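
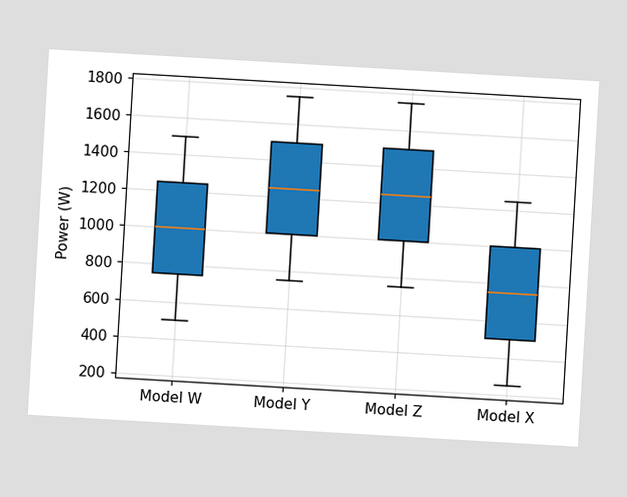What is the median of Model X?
750W

The chart is tilted about 3° clockwise. The median line in the Model X box sits at 750W.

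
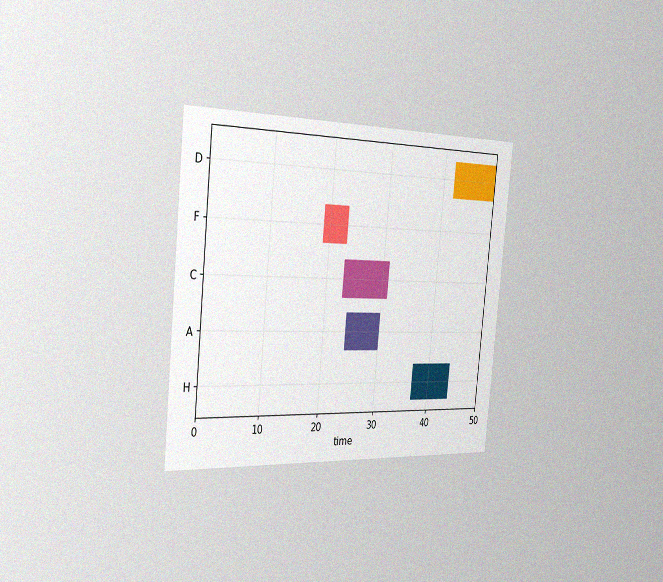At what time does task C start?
23

The chart is tilted about 6° clockwise and viewed slightly from the left, with some photo noise. The C bar begins at t=23.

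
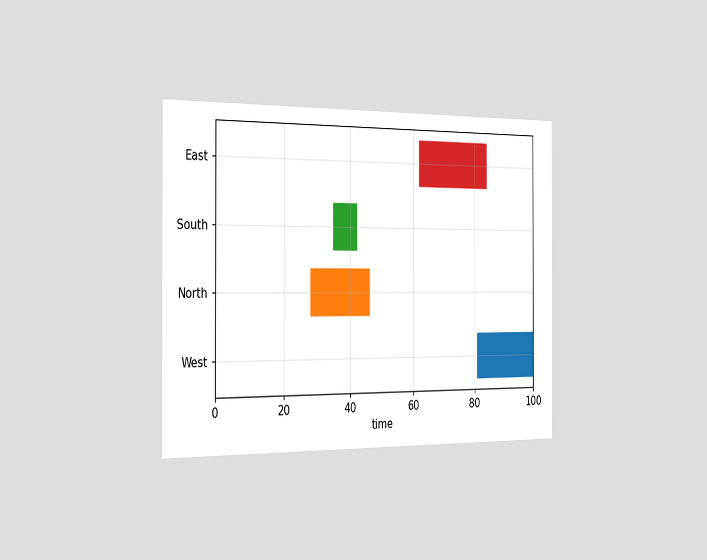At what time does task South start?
The chart is viewed slightly from the left. The South bar begins at t=35.

35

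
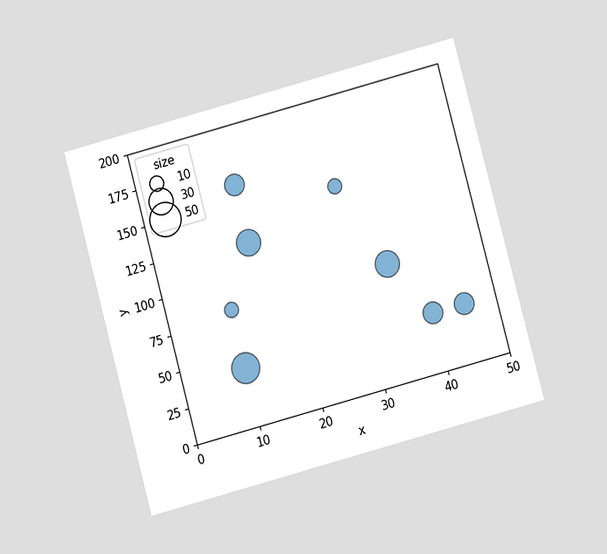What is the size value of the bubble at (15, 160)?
The chart is tilted about 15° counter-clockwise and viewed at a slight angle. Matching the bubble at (15, 160) against the size legend gives 20.

20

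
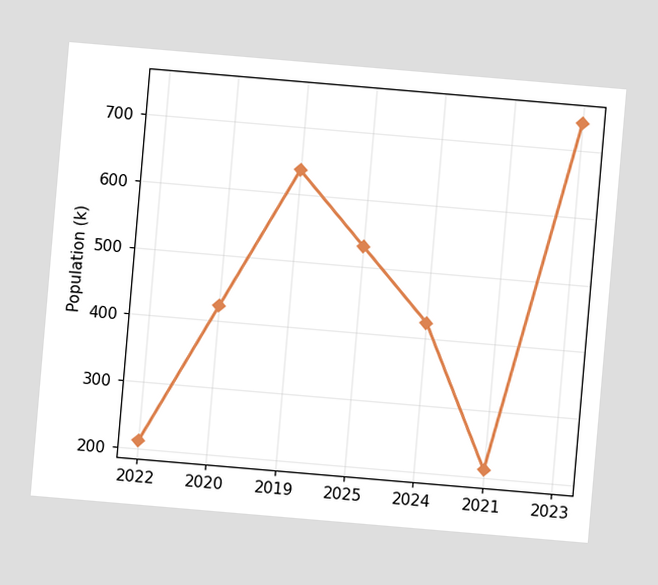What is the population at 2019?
The chart is tilted about 5° clockwise. At 2019, the line is at 636k.

636k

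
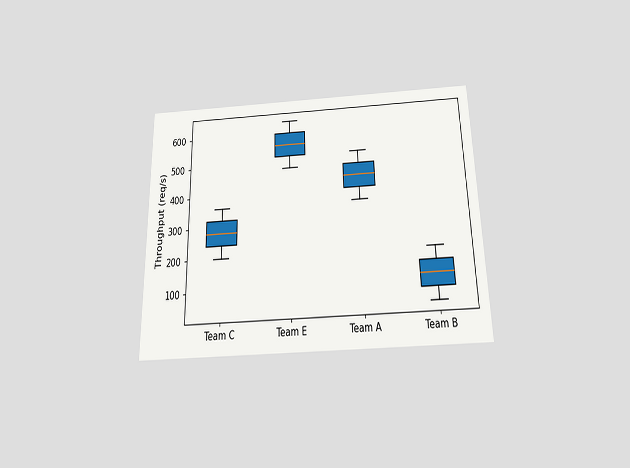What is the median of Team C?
The chart is viewed slightly from below. The median line in the Team C box sits at 280req/s.

280req/s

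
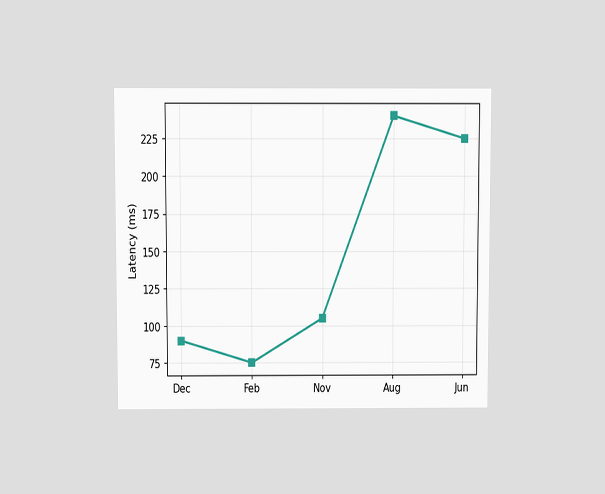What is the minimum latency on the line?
75ms

The chart is viewed slightly from above. The lowest point is at Feb, and reading across to the y-axis gives 75ms.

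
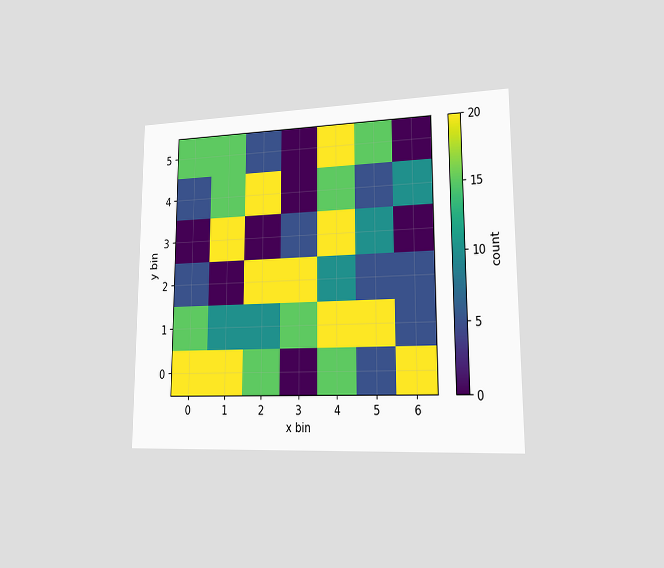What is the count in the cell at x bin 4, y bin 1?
20

The chart is viewed slightly from the right. Matching the cell (4, 1) against the colorbar gives 20.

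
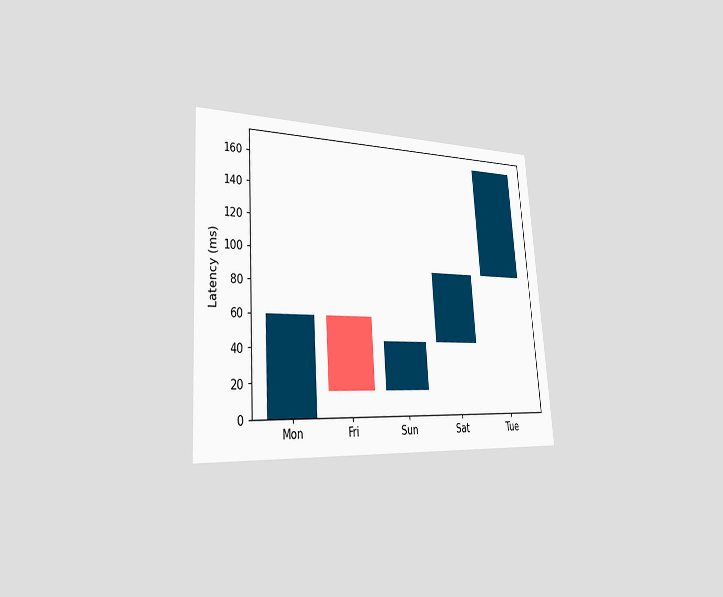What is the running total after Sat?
The chart is tilted about 4° counter-clockwise and viewed slightly from the left. After Sat the running total reaches 90ms.

90ms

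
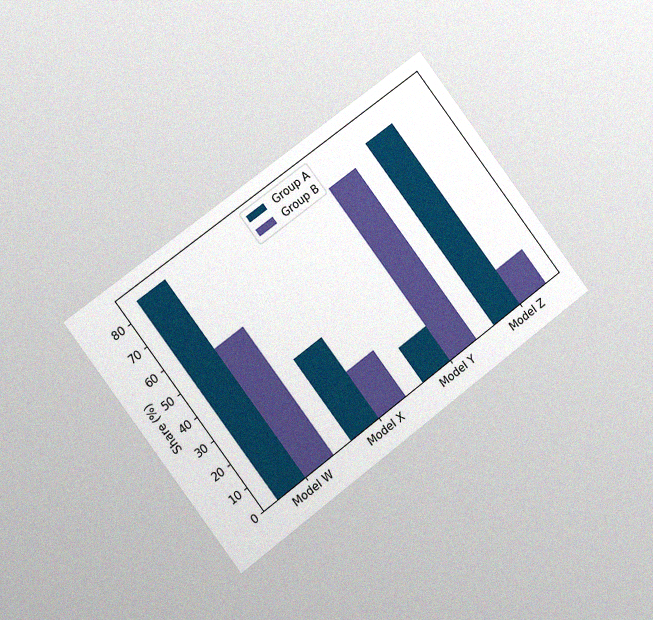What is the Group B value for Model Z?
15%

The chart is tilted about 37° counter-clockwise and viewed slightly from the left, with some photo noise. The Group B bar at Model Z reaches 15% on the y-axis.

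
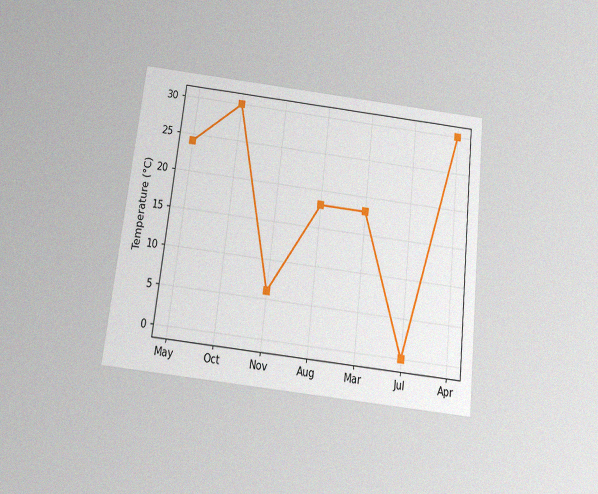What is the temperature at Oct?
30°C

The chart is tilted about 7° clockwise and viewed slightly from below, with some photo noise. At Oct, the line is at 30°C.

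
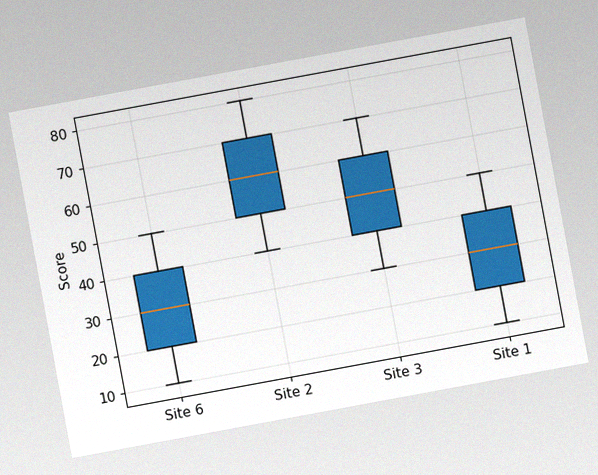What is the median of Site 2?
The chart is tilted about 10° counter-clockwise, with some photo noise. The median line in the Site 2 box sits at 60.

60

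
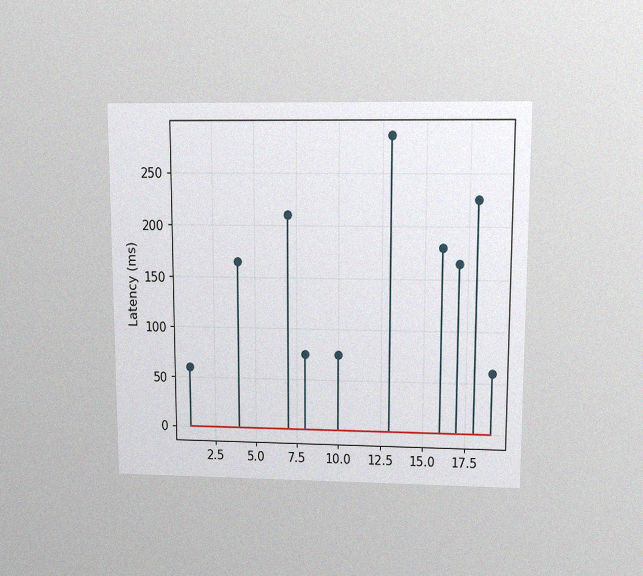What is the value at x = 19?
The chart is viewed at a slight angle, with some photo noise. The stem at x=19 reaches 60ms.

60ms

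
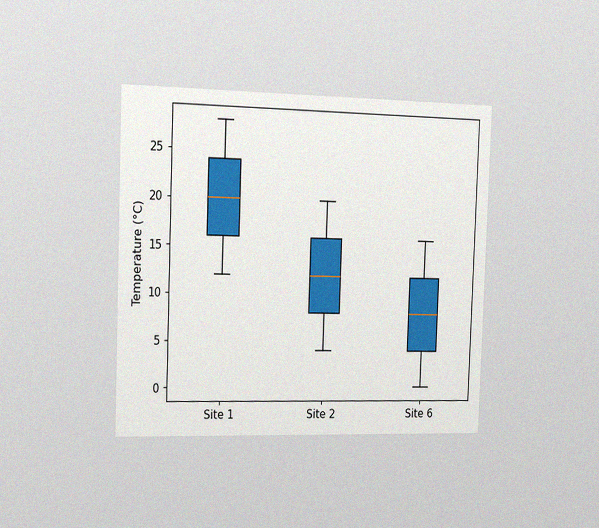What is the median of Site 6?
8°C

The chart is tilted about 2° clockwise and viewed slightly from the left, with some photo noise. The median line in the Site 6 box sits at 8°C.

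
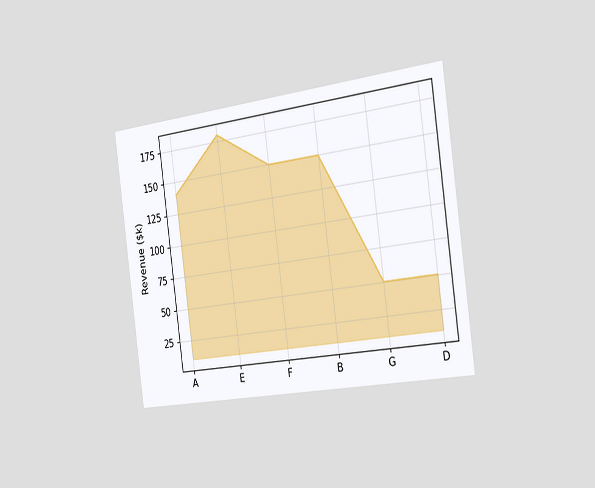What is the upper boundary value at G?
$50k

The chart is tilted about 8° counter-clockwise and viewed slightly from the right. At G the upper boundary is at $50k.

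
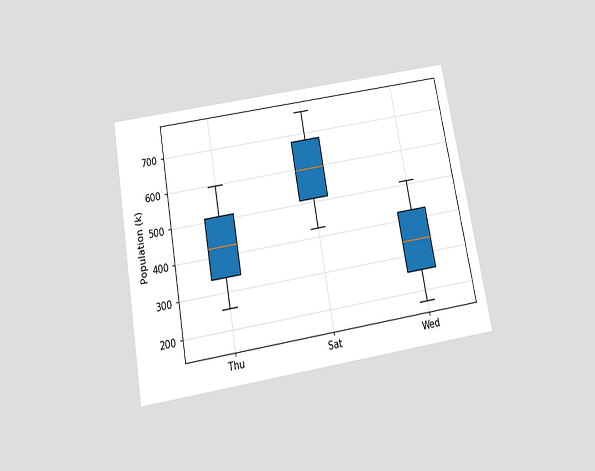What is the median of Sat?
The chart is tilted about 10° counter-clockwise and viewed slightly from below. The median line in the Sat box sits at 595k.

595k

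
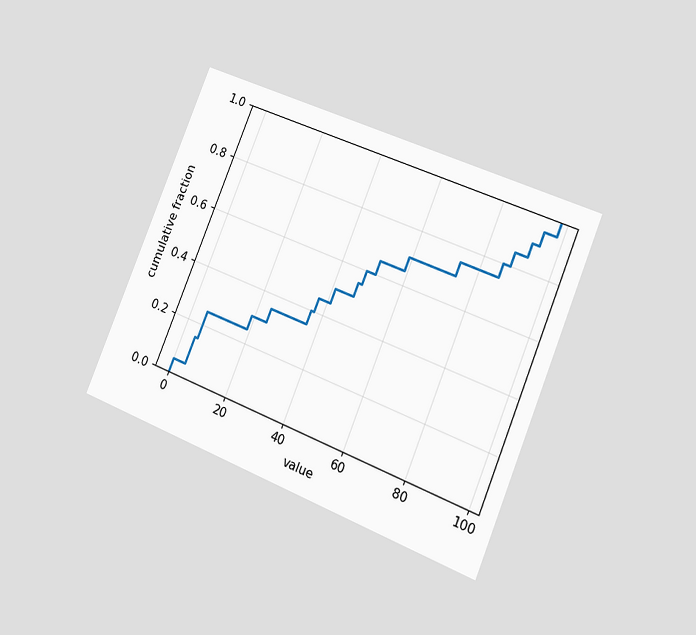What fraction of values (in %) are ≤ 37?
45%

The chart is tilted about 22° clockwise and viewed at a slight angle. At x=37 the ECDF step is at 45%.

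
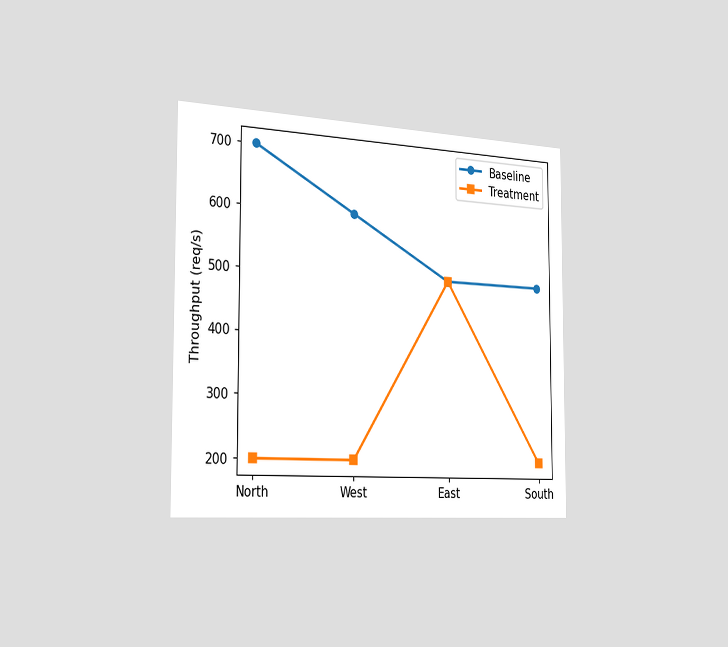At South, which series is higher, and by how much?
Baseline, by 300req/s

The chart is viewed slightly from the left. At South, Baseline sits above the other line by 300req/s.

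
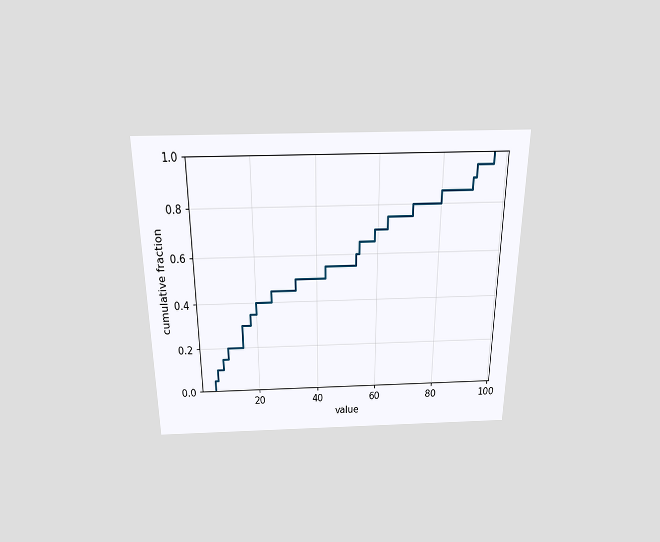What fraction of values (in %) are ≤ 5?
5%

The chart is viewed slightly from above. At x=5 the ECDF step is at 5%.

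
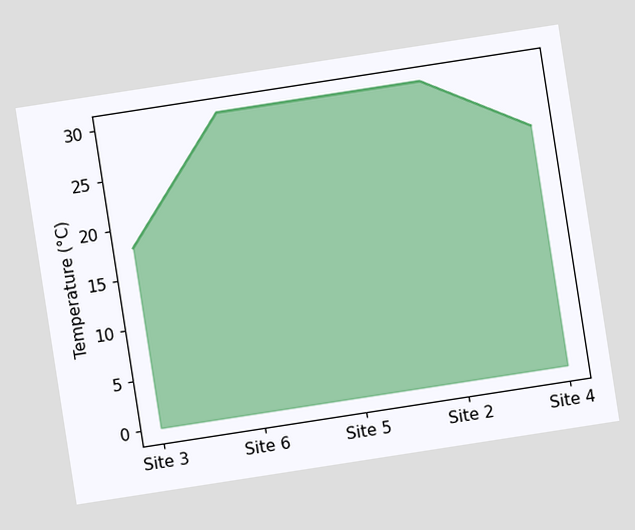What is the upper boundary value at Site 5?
The chart is tilted about 9° counter-clockwise. At Site 5 the upper boundary is at 30°C.

30°C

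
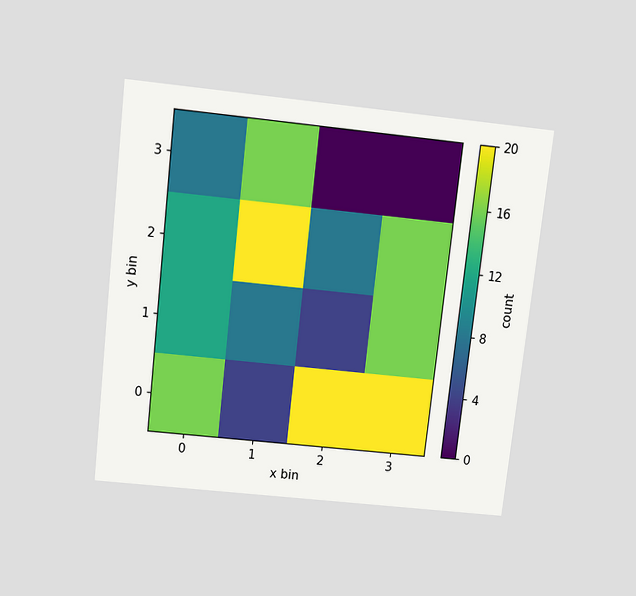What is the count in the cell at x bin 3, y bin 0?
The chart is tilted about 6° clockwise and viewed slightly from above. Matching the cell (3, 0) against the colorbar gives 20.

20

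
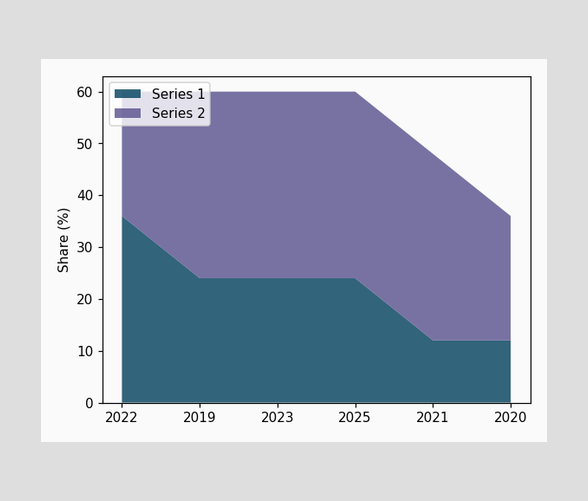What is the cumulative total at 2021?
The stacked total at 2021 reaches 48%.

48%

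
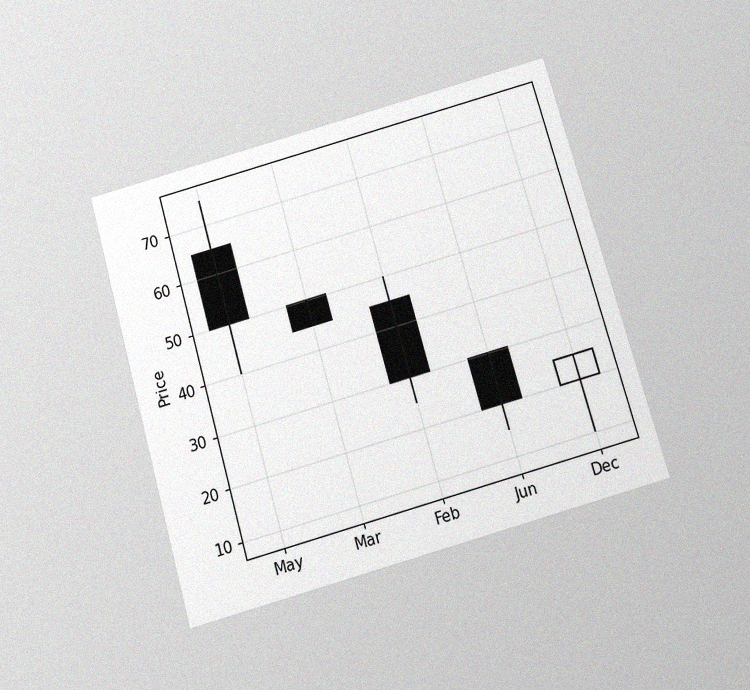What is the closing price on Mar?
The chart is tilted about 16° counter-clockwise and viewed slightly from below, with some photo noise. The Mar candle closes at 45.

45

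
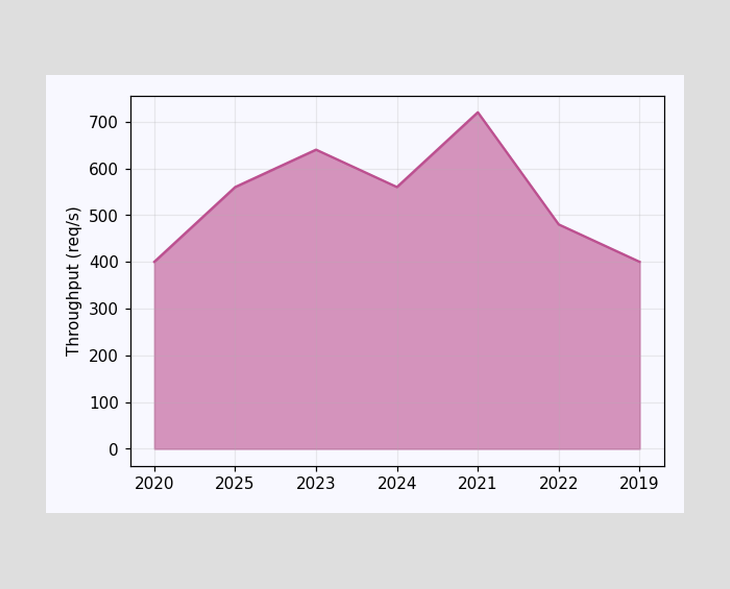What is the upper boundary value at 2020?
400req/s

At 2020 the upper boundary is at 400req/s.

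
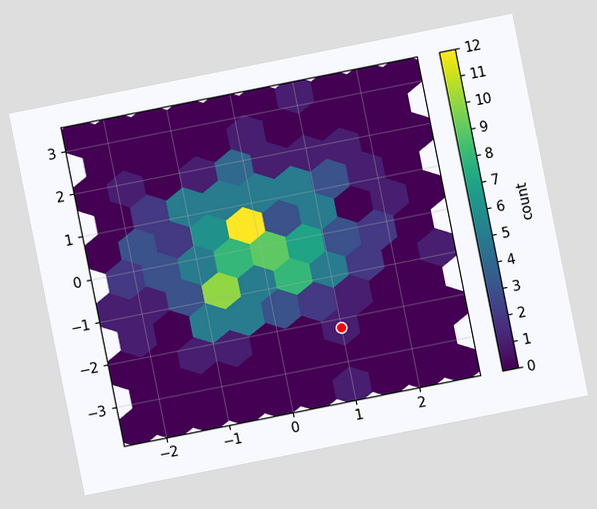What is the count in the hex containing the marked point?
The chart is tilted about 11° counter-clockwise. The marked hex reads 1 on the colorbar.

1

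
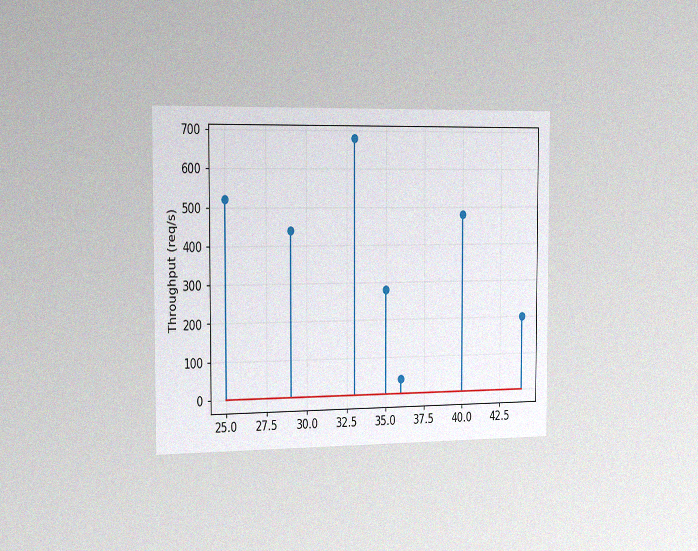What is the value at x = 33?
The chart is viewed slightly from the left, with some photo noise. The stem at x=33 reaches 680req/s.

680req/s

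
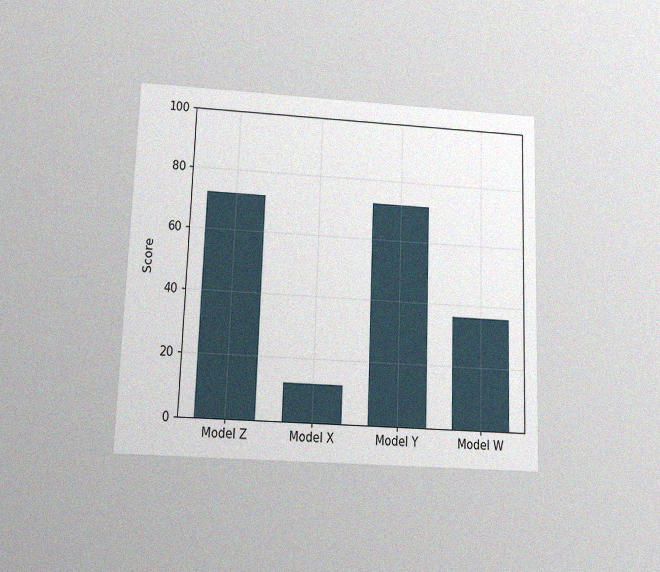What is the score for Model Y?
72

The chart is tilted about 2° clockwise and viewed slightly from below, with some photo noise. Reading along the chart's y-axis, the Model Y bar reaches 72.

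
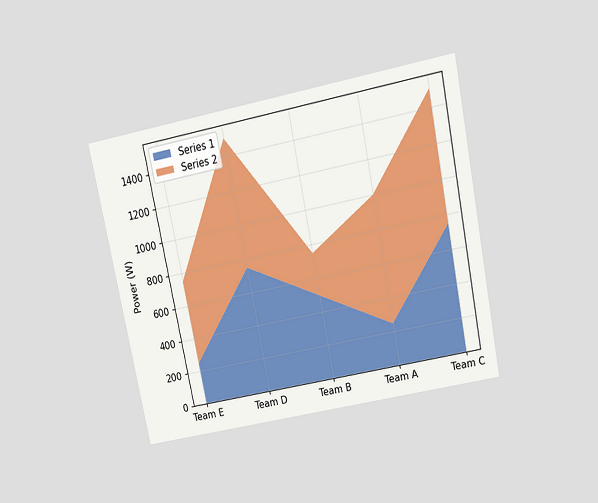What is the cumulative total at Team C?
1500W

The chart is tilted about 12° counter-clockwise and viewed slightly from above. The stacked total at Team C reaches 1500W.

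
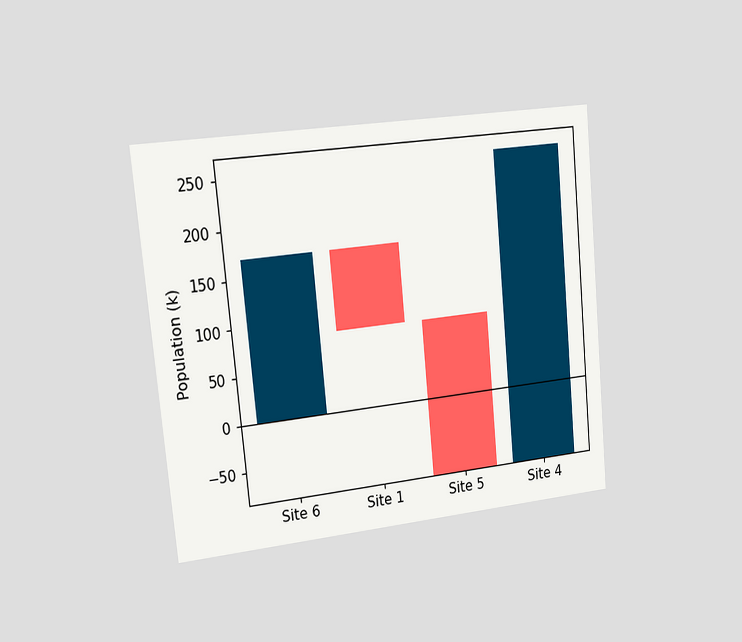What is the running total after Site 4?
The chart is tilted about 5° counter-clockwise and viewed slightly from the left. After Site 4 the running total reaches 255k.

255k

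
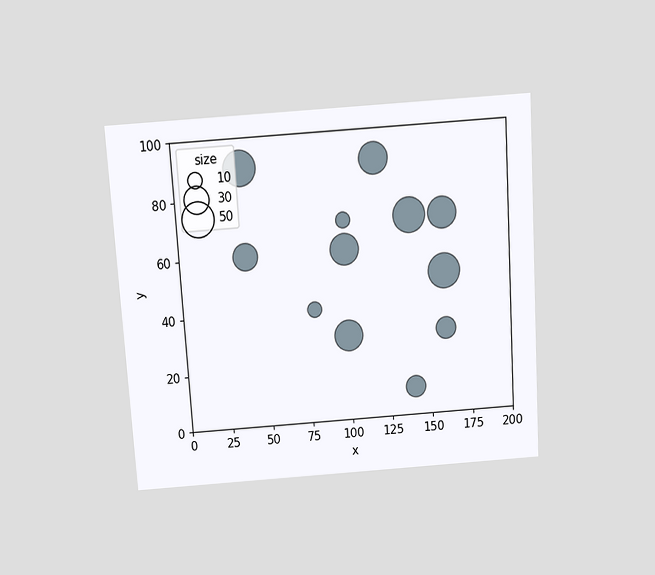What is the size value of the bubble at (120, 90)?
The chart is tilted about 4° counter-clockwise and viewed slightly from above. Matching the bubble at (120, 90) against the size legend gives 40.

40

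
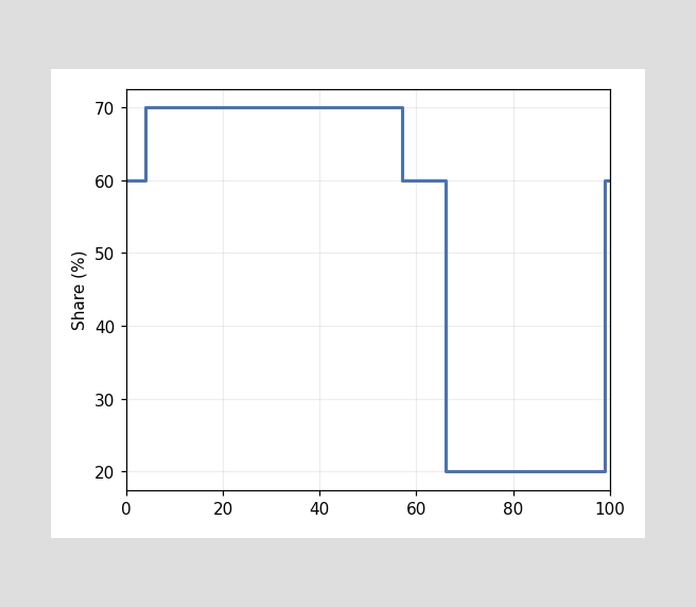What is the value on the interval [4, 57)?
70%

On [4, 57) the step sits at 70%.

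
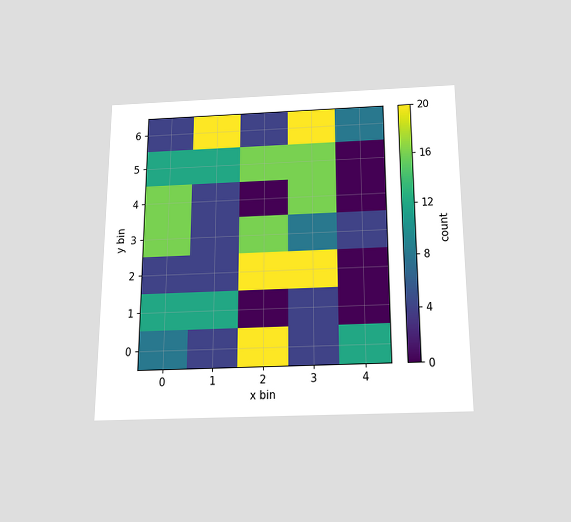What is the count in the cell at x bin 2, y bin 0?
20

The chart is viewed slightly from below. Matching the cell (2, 0) against the colorbar gives 20.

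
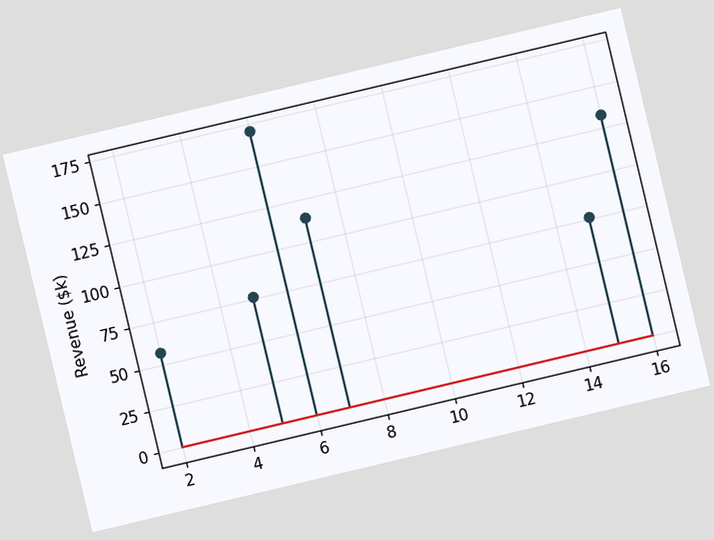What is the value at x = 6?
The chart is tilted about 13° counter-clockwise. The stem at x=6 reaches $171k.

$171k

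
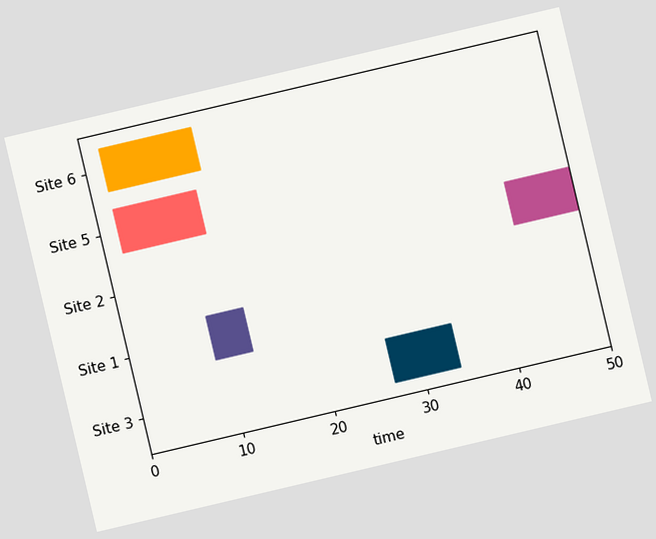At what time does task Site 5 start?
2

The chart is tilted about 13° counter-clockwise. The Site 5 bar begins at t=2.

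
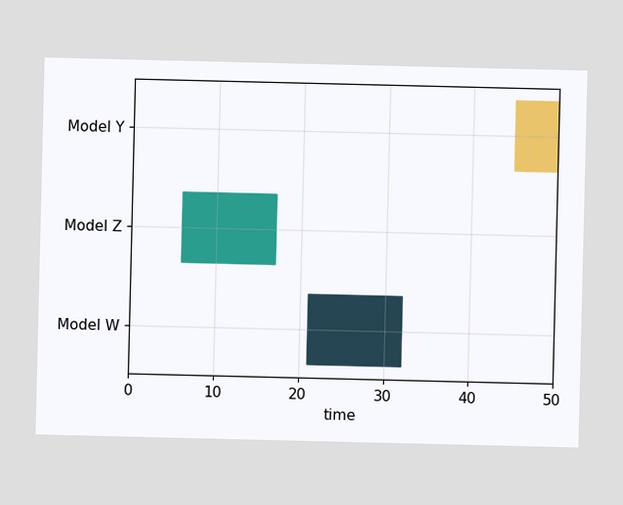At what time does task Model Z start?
6

The Model Z bar begins at t=6.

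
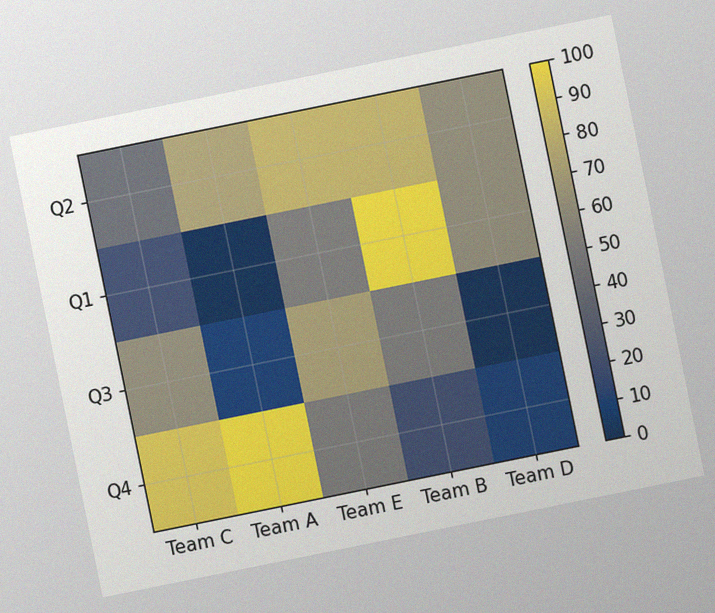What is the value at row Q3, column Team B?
50

The chart is tilted about 11° counter-clockwise, with some photo noise. Matching cell (Q3, Team B) against the colorbar gives 50.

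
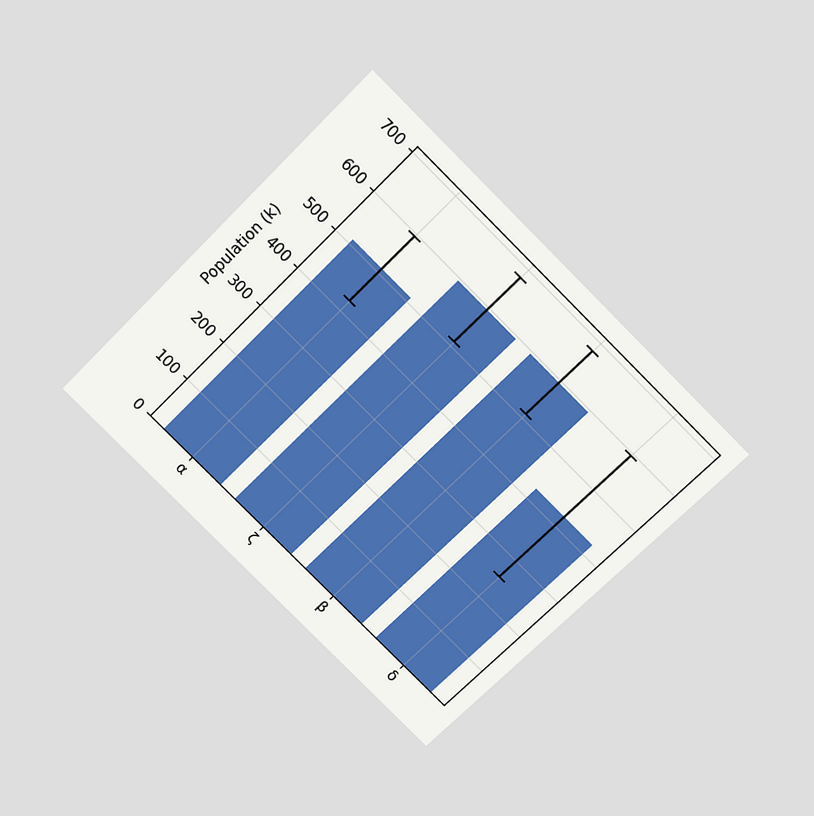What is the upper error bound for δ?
595k

The chart is tilted about 45° clockwise and viewed slightly from above. The δ bar's upper whisker reaches 595k.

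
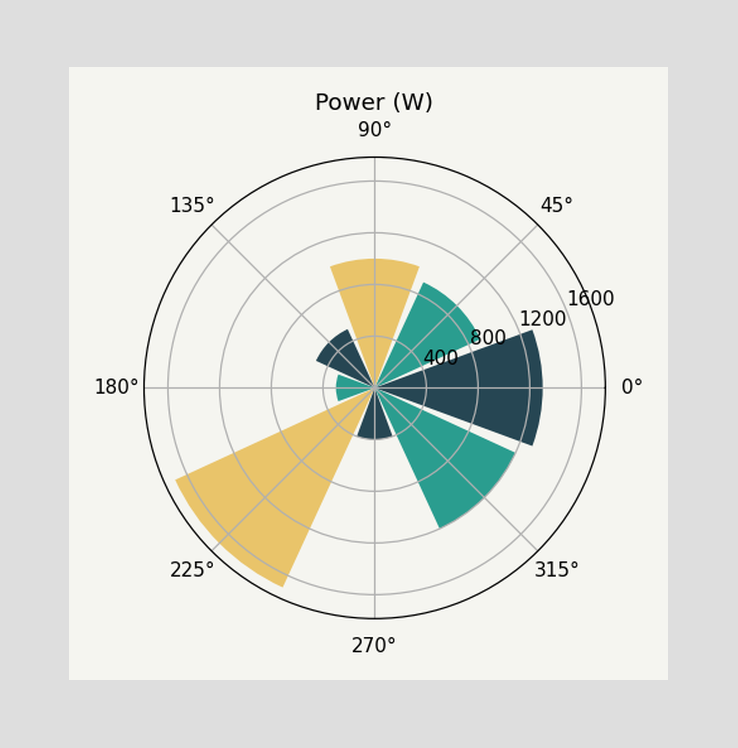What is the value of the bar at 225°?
1700W

The bar at 225° reaches 1700W on the radial axis.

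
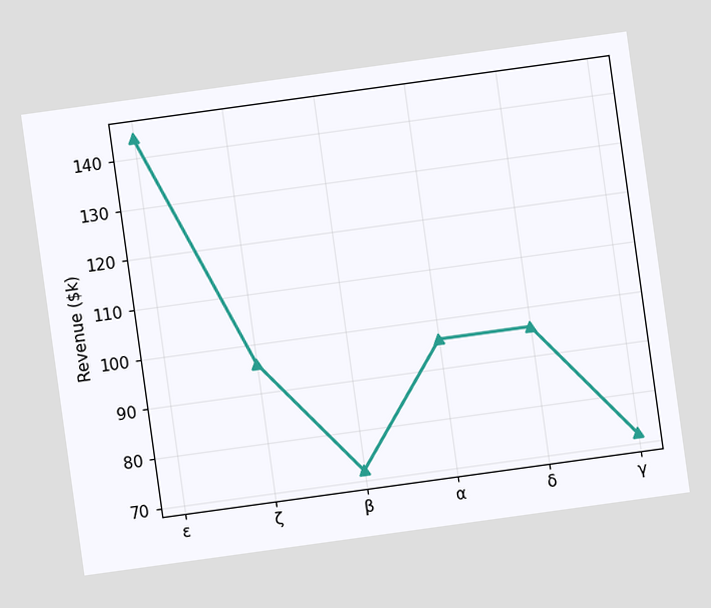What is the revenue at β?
The chart is tilted about 8° counter-clockwise. At β, the line is at $72k.

$72k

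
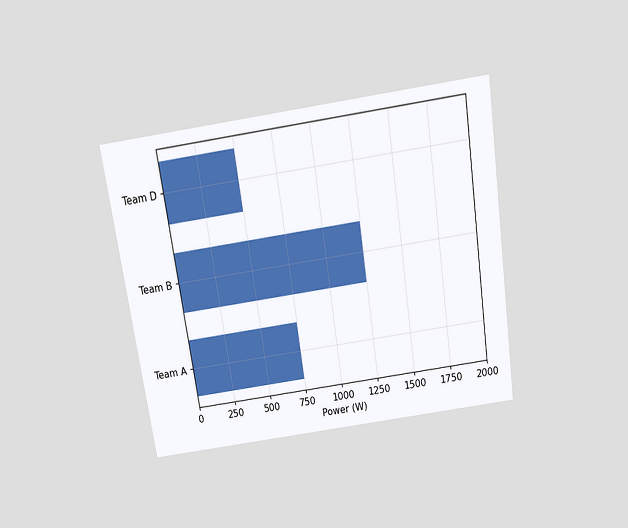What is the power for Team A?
The chart is tilted about 9° counter-clockwise and viewed slightly from above. Reading along the chart's x-axis, the Team A bar reaches 750W.

750W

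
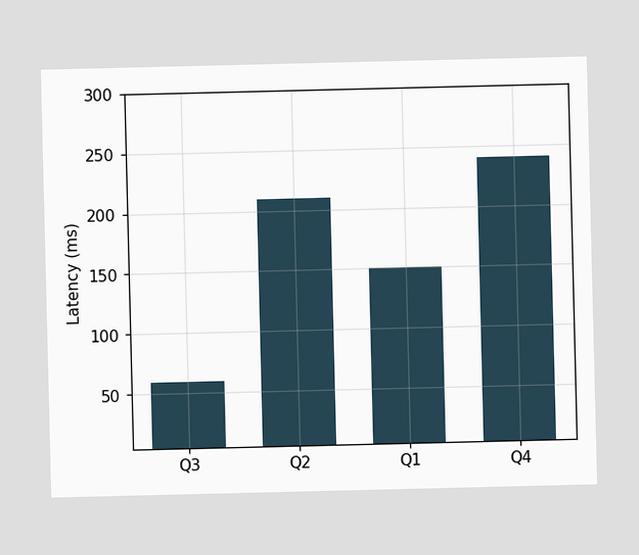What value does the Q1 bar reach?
150ms

Reading along the chart's y-axis, the Q1 bar reaches 150ms.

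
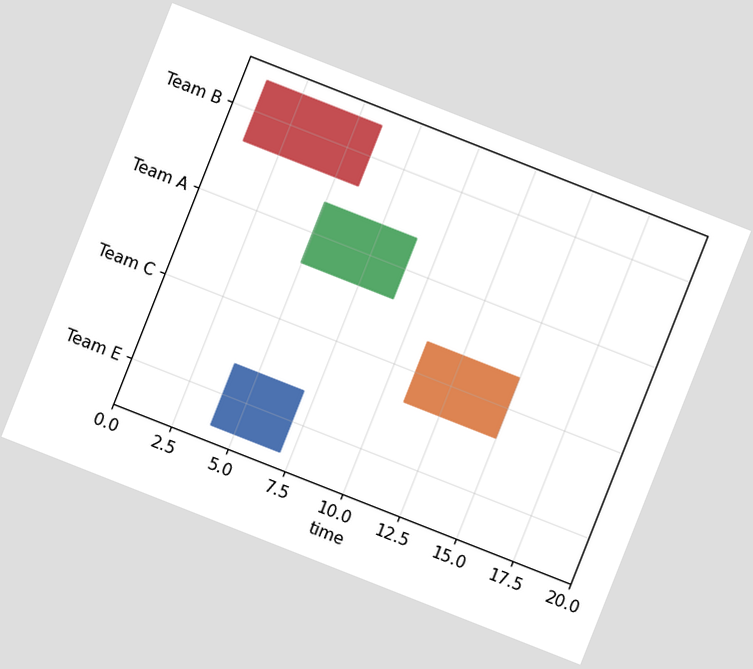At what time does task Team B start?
The chart is tilted about 21° clockwise. The Team B bar begins at t=1.

1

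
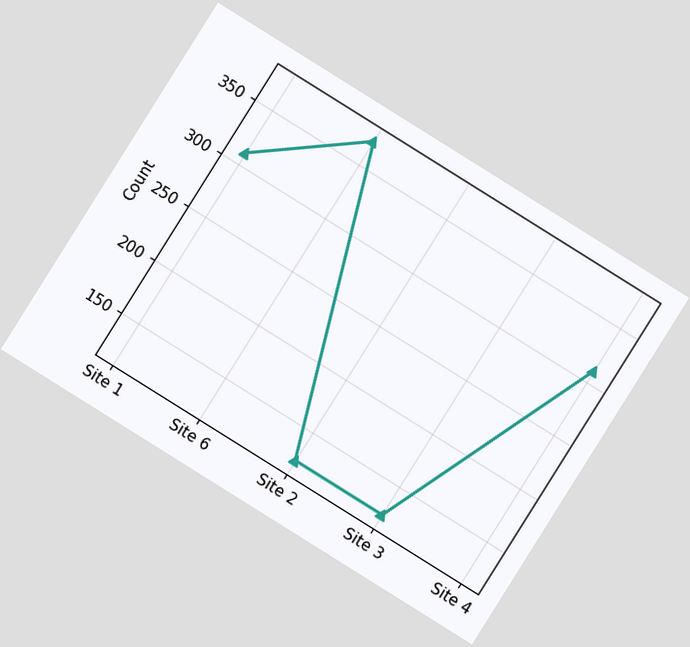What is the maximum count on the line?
372

The chart is tilted about 32° clockwise. The highest point is at Site 6, and reading across to the y-axis gives 372.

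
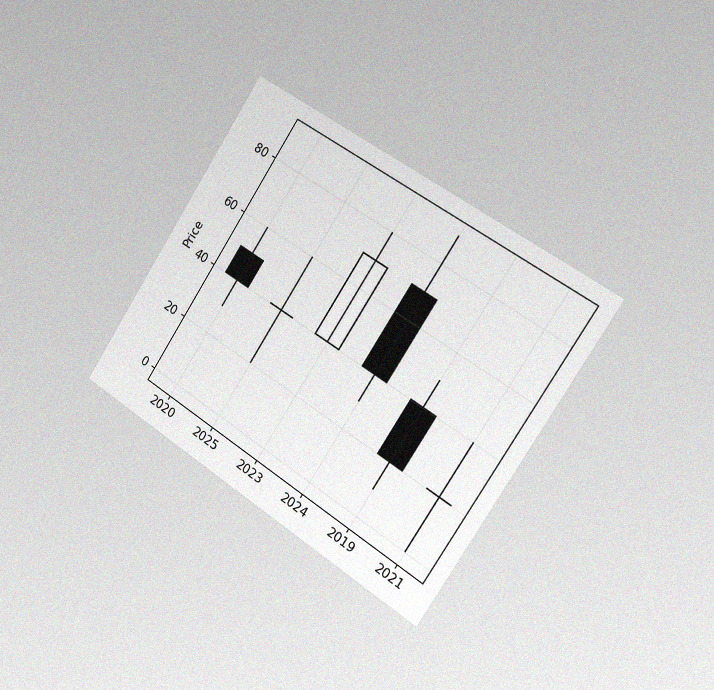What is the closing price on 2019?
20

The chart is tilted about 33° clockwise and viewed slightly from the right, with some photo noise. The 2019 candle closes at 20.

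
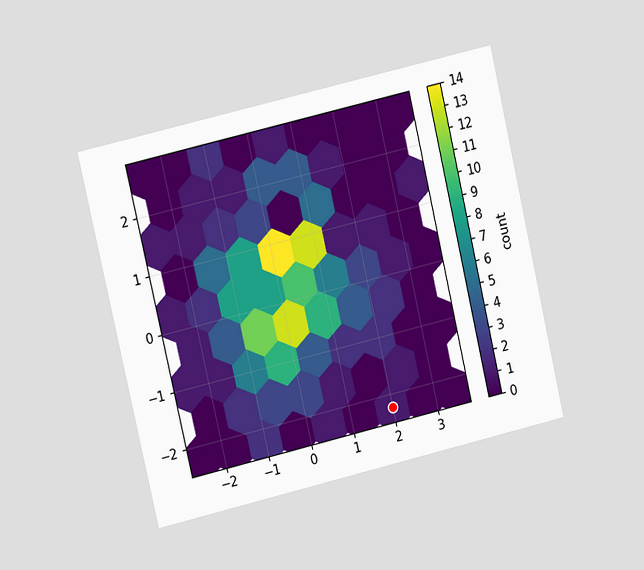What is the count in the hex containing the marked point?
1

The chart is tilted about 13° counter-clockwise and viewed at a slight angle. The marked hex reads 1 on the colorbar.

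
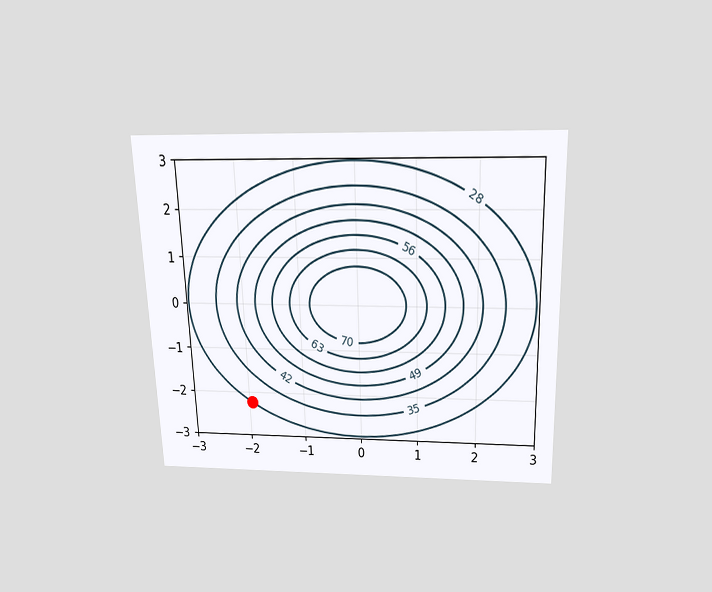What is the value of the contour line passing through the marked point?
The chart is viewed slightly from above. The marked point sits on the contour labelled 28.

28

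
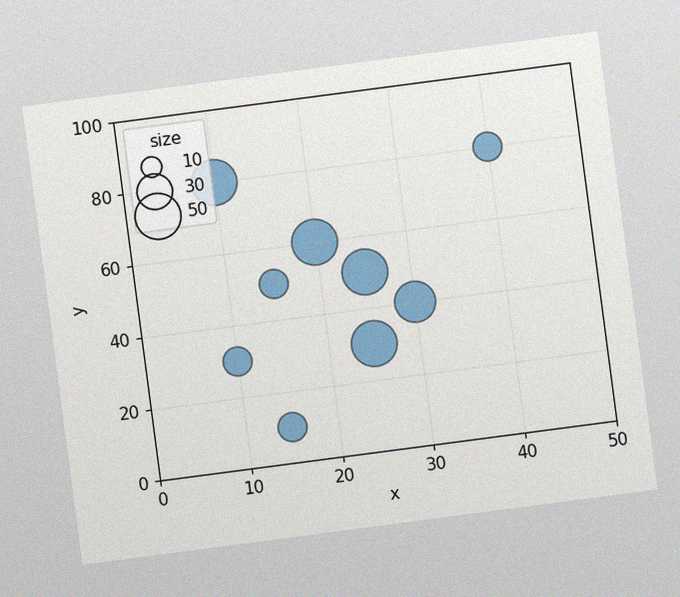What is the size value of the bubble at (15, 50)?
The chart is tilted about 7° counter-clockwise, with some photo noise. Matching the bubble at (15, 50) against the size legend gives 20.

20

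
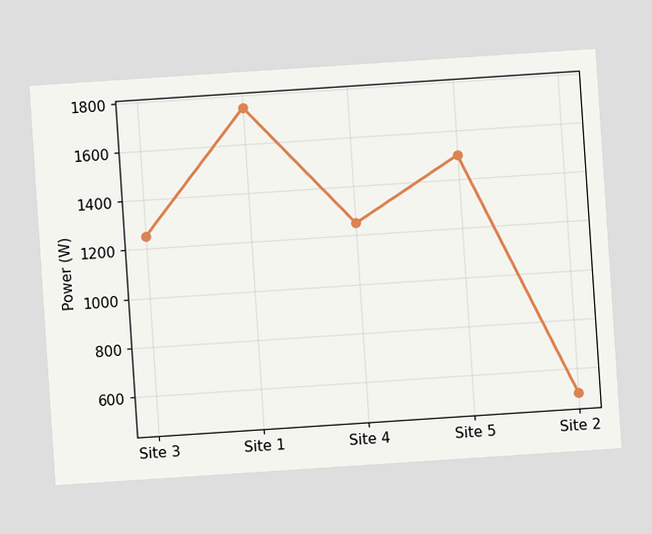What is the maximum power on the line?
The chart is tilted about 4° counter-clockwise. The highest point is at Site 1, and reading across to the y-axis gives 1750W.

1750W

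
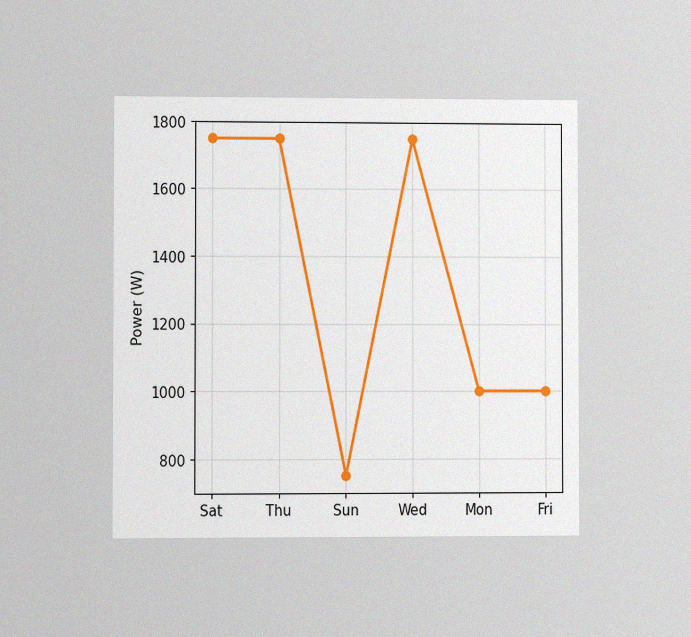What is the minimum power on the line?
The chart is viewed at a slight angle, with some photo noise. The lowest point is at Sun, and reading across to the y-axis gives 750W.

750W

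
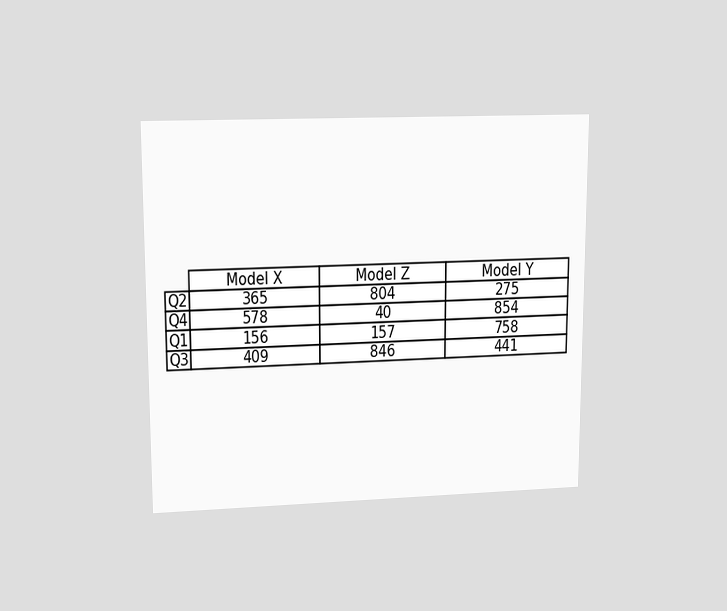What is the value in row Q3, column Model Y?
The chart is viewed at a slight angle. The (Q3, Model Y) cell reads 441.

441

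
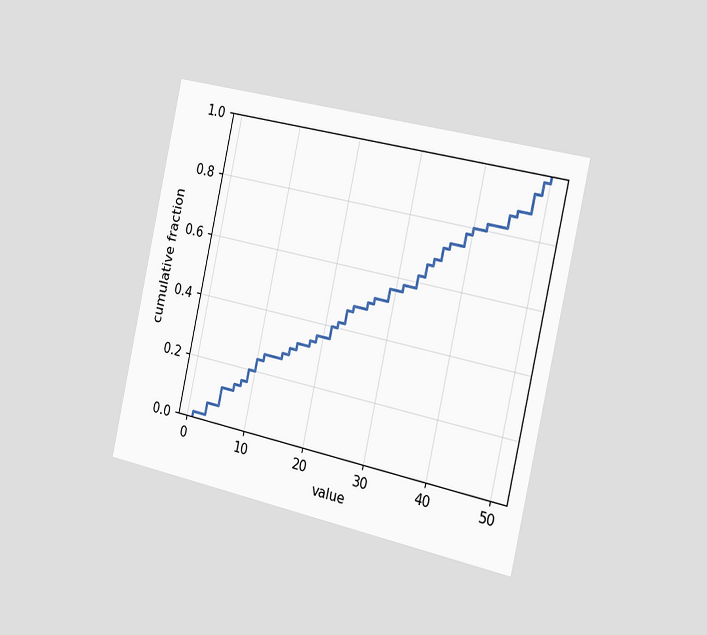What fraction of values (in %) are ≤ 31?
58%

The chart is tilted about 12° clockwise and viewed slightly from the right. At x=31 the ECDF step is at 58%.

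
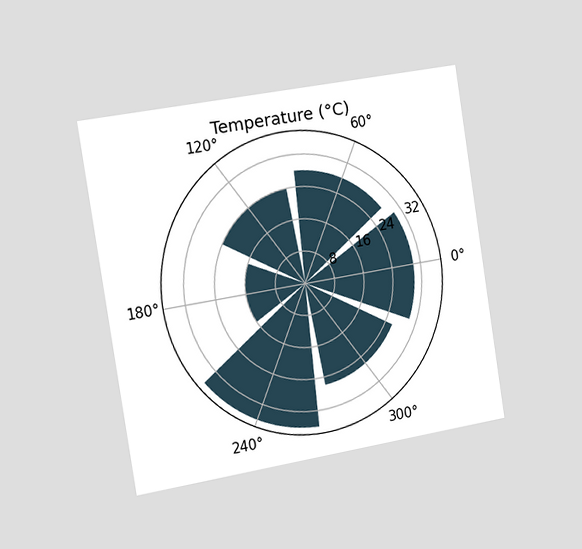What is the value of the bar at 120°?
The chart is tilted about 9° counter-clockwise and viewed slightly from the left. The bar at 120° reaches 24°C on the radial axis.

24°C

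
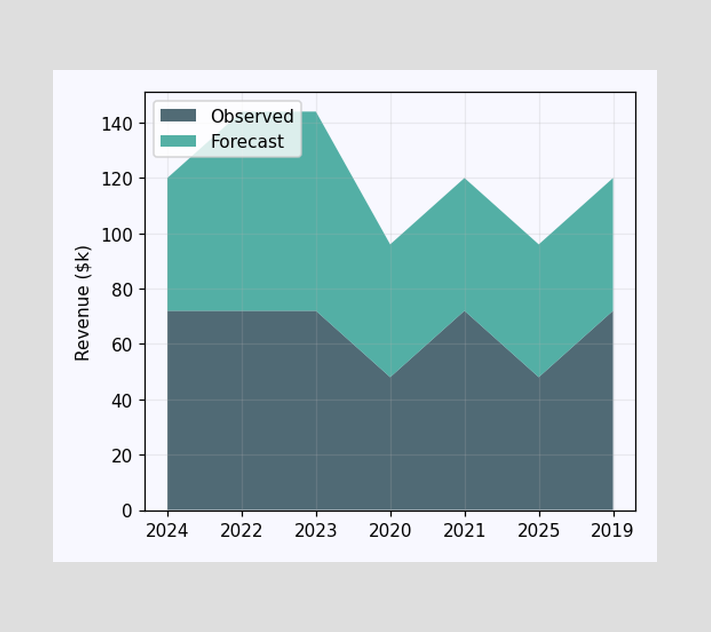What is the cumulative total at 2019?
The stacked total at 2019 reaches $120k.

$120k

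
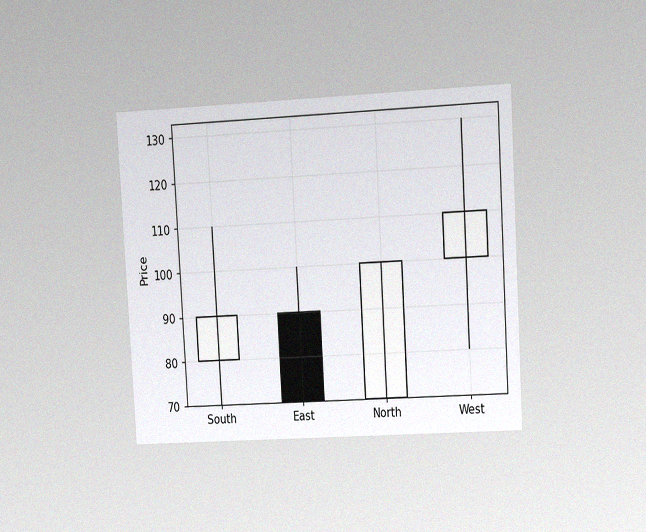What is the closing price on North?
100

The chart is tilted about 3° counter-clockwise and viewed at a slight angle, with some photo noise. The North candle closes at 100.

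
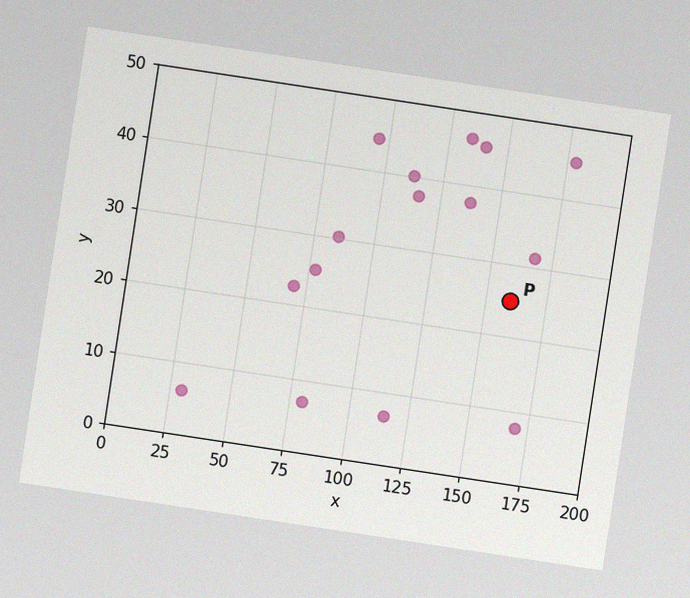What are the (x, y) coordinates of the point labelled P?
The chart is tilted about 9° clockwise, with some photo noise. Following the gridlines from P to each axis, P sits at (160, 25).

(160, 25)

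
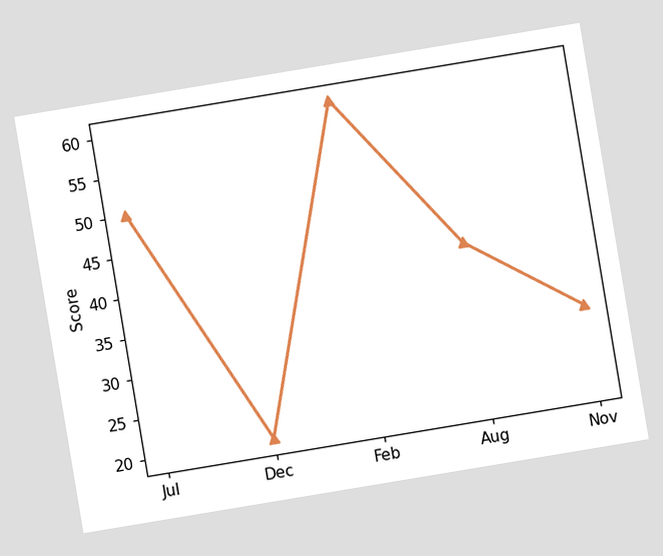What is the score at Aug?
40

The chart is tilted about 9° counter-clockwise. At Aug, the line is at 40.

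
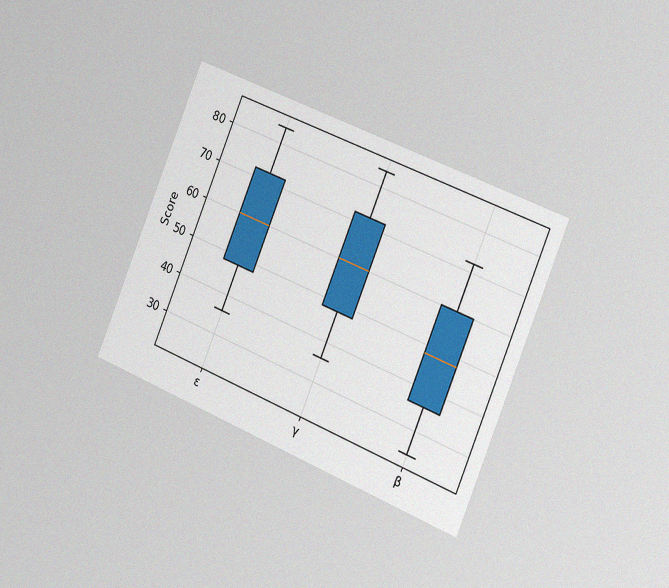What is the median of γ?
The chart is tilted about 23° clockwise and viewed slightly from the right, with some photo noise. The median line in the γ box sits at 60.

60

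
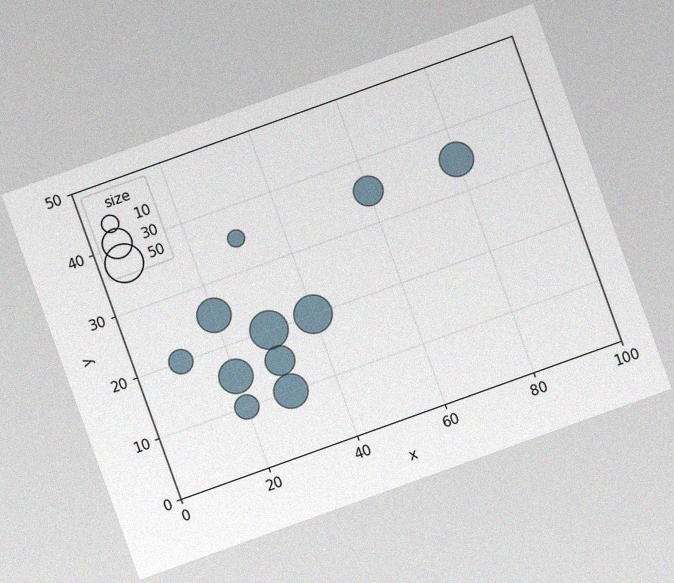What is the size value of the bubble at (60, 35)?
The chart is tilted about 20° counter-clockwise, with some photo noise. Matching the bubble at (60, 35) against the size legend gives 30.

30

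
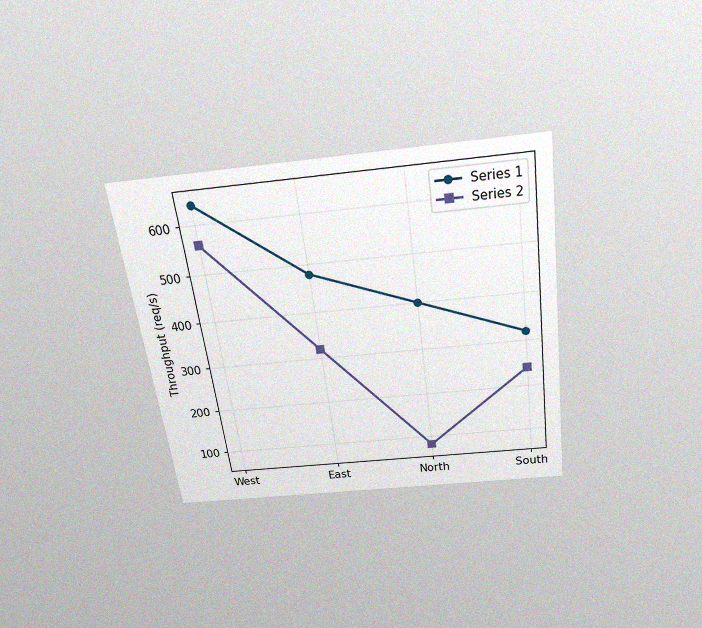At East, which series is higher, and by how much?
Series 1, by 160req/s

The chart is tilted about 8° counter-clockwise and viewed slightly from above, with some photo noise. At East, Series 1 sits above the other line by 160req/s.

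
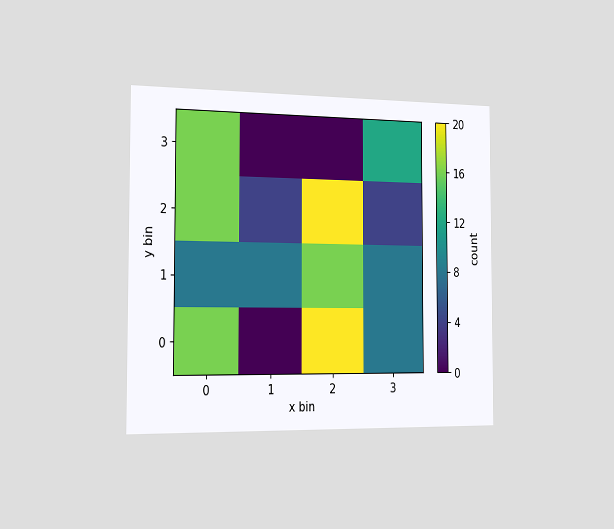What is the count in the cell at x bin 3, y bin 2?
4

The chart is viewed slightly from the left. Matching the cell (3, 2) against the colorbar gives 4.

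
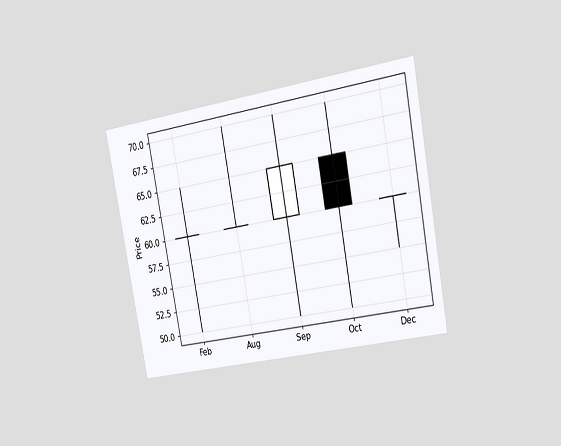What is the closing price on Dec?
The chart is tilted about 11° counter-clockwise and viewed slightly from the right. The Dec candle closes at 60.

60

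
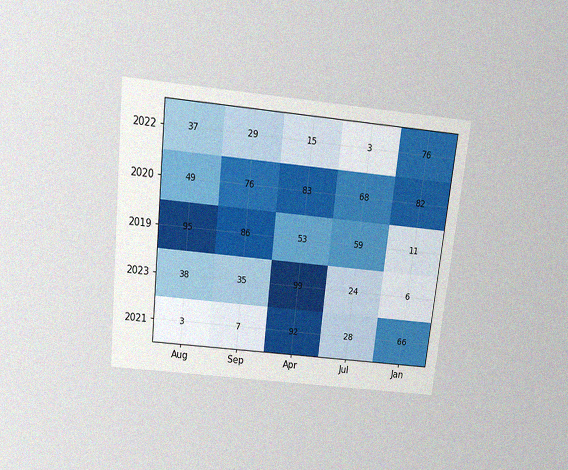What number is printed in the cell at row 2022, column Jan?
The chart is tilted about 6° clockwise and viewed slightly from above, with some photo noise. The (2022, Jan) cell reads 76.

76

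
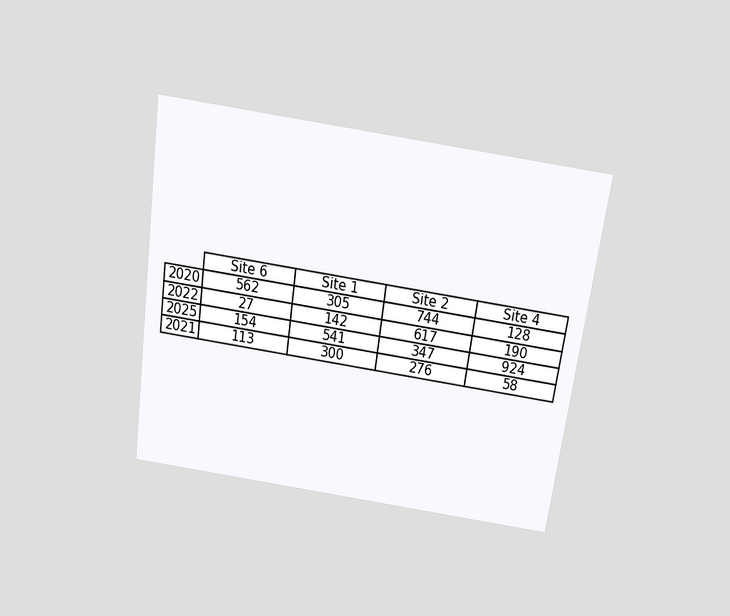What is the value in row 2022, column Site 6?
The chart is tilted about 8° clockwise and viewed slightly from above. The (2022, Site 6) cell reads 27.

27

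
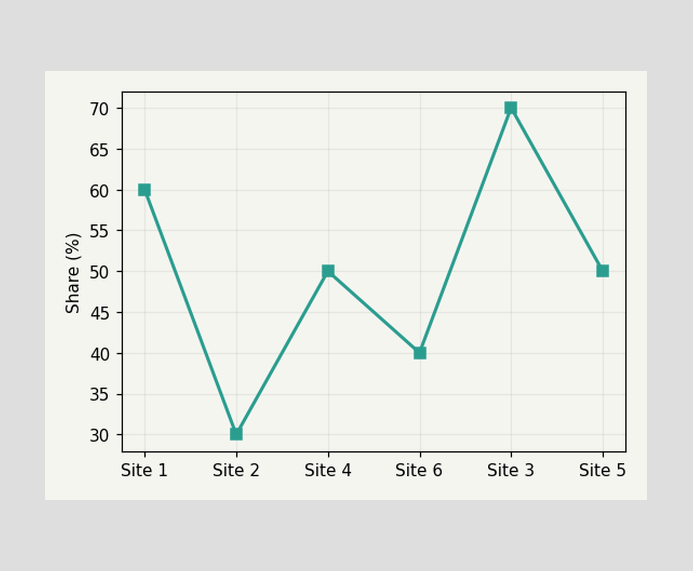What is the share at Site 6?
40%

At Site 6, the line is at 40%.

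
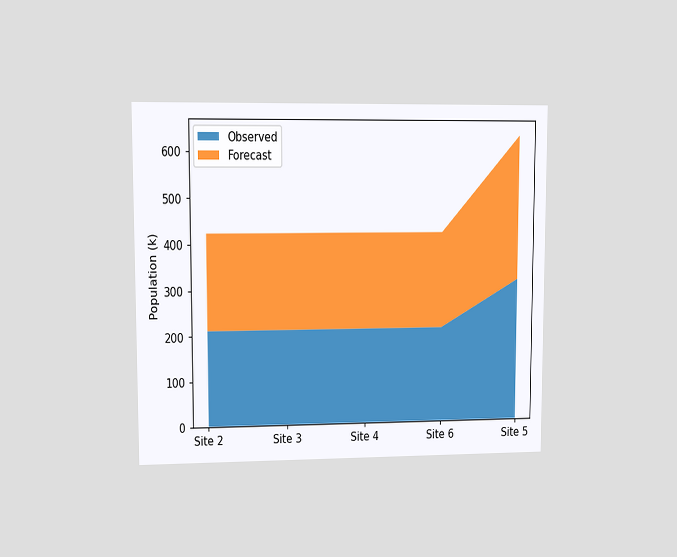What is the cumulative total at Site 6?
The chart is viewed at a slight angle. The stacked total at Site 6 reaches 424k.

424k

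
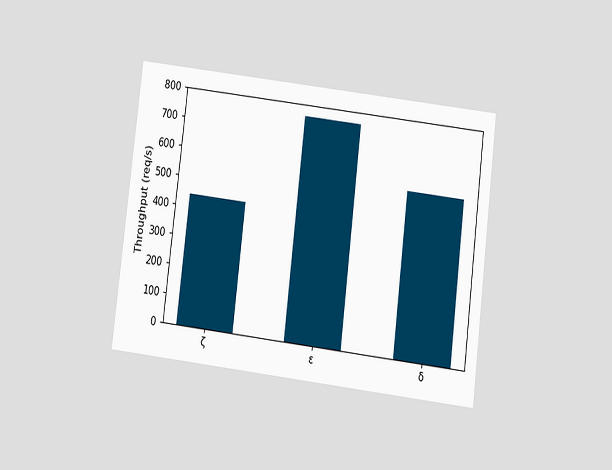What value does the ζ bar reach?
The chart is tilted about 7° clockwise and viewed slightly from below. Reading along the chart's y-axis, the ζ bar reaches 440req/s.

440req/s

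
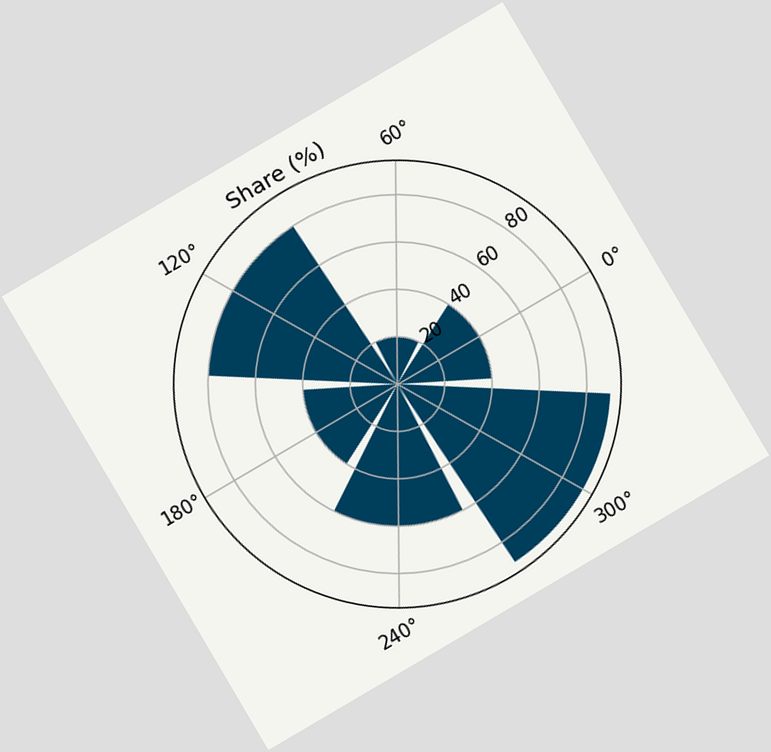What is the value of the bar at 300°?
90%

The chart is tilted about 30° counter-clockwise. The bar at 300° reaches 90% on the radial axis.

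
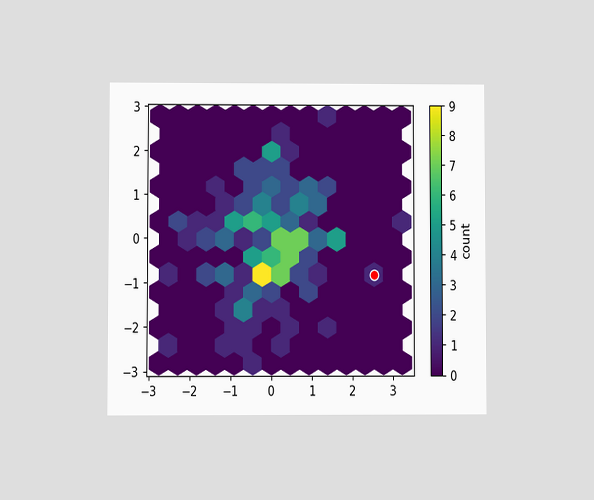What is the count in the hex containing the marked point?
The chart is viewed at a slight angle. The marked hex reads 1 on the colorbar.

1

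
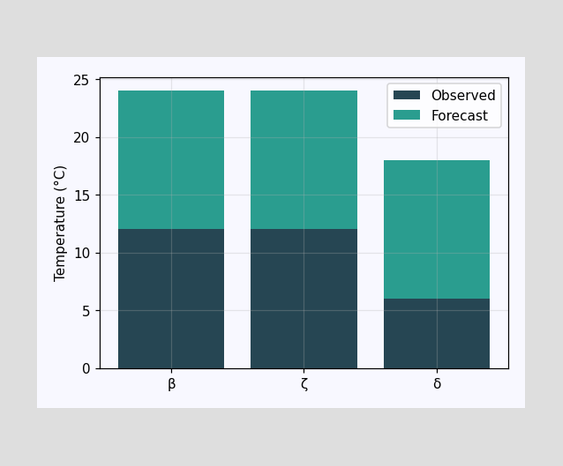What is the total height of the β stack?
The β stack's top reaches 24°C on the y-axis.

24°C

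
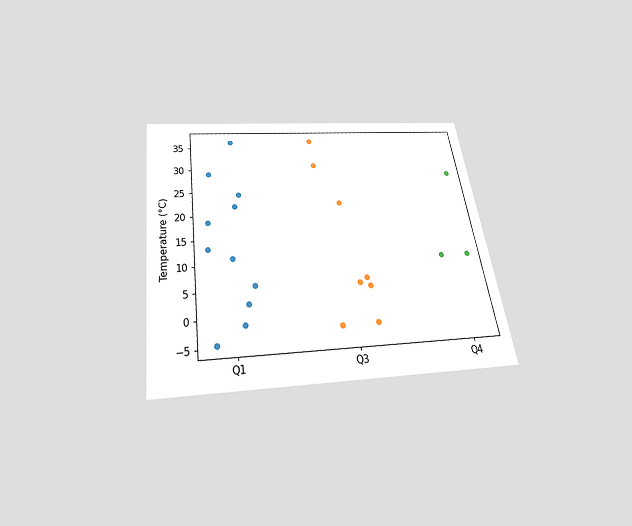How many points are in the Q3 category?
The chart is tilted about 8° counter-clockwise and viewed slightly from below. Counting the markers in the Q3 column gives 8.

8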